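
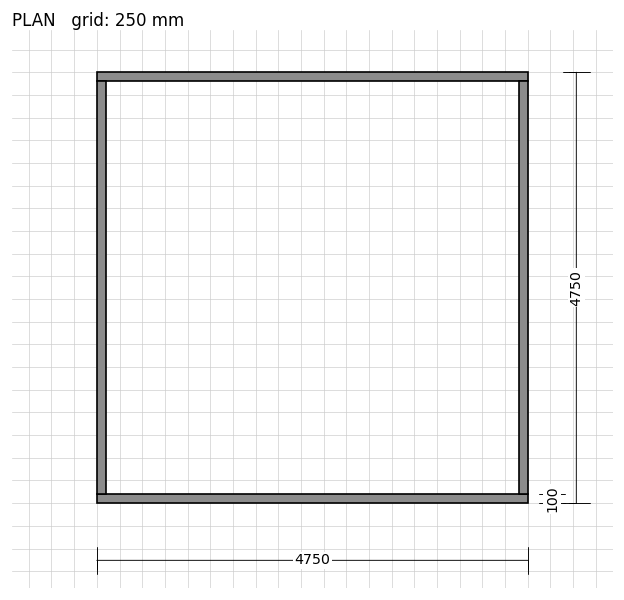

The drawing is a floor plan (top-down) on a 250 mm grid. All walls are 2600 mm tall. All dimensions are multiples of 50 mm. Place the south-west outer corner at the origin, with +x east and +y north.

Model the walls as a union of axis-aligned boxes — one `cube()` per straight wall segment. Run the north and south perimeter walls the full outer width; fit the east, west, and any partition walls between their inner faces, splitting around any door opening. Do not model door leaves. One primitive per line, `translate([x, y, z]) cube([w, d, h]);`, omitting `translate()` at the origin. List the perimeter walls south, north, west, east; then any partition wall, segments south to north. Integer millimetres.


cube([4750, 100, 2600]);
translate([0, 4650, 0]) cube([4750, 100, 2600]);
translate([0, 100, 0]) cube([100, 4550, 2600]);
translate([4650, 100, 0]) cube([100, 4550, 2600]);


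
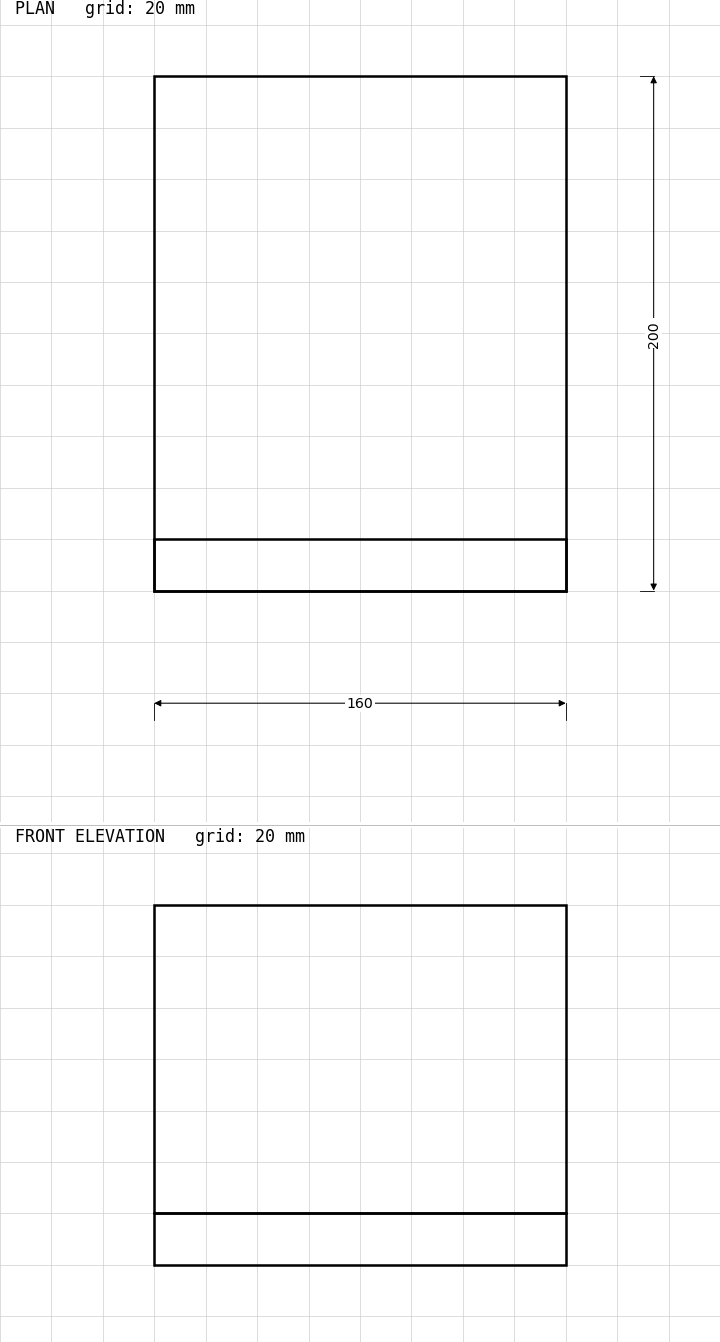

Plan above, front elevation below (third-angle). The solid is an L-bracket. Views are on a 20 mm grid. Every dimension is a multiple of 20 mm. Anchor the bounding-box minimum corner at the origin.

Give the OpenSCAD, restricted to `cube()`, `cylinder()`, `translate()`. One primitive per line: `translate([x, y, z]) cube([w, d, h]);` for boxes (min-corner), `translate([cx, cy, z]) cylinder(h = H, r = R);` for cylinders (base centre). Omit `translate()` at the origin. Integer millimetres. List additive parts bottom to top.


cube([160, 200, 20]);
translate([0, 0, 20]) cube([160, 20, 120]);


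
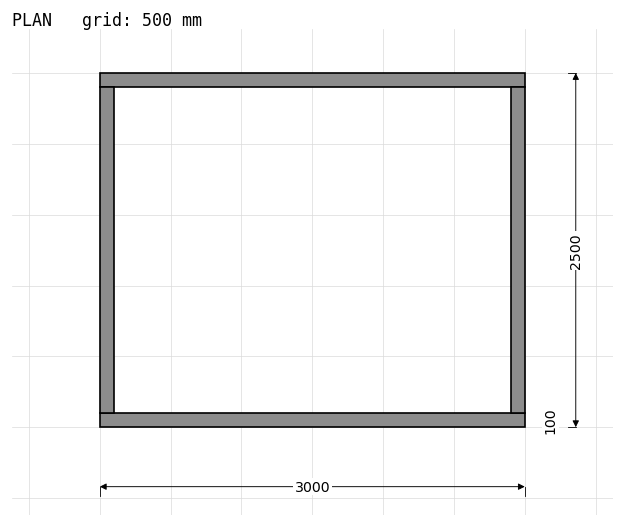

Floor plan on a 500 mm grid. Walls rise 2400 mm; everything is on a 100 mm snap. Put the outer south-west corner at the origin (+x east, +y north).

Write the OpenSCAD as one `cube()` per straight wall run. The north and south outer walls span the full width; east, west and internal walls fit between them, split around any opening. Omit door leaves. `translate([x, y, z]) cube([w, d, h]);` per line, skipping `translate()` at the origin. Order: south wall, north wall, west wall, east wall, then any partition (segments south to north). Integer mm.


cube([3000, 100, 2400]);
translate([0, 2400, 0]) cube([3000, 100, 2400]);
translate([0, 100, 0]) cube([100, 2300, 2400]);
translate([2900, 100, 0]) cube([100, 2300, 2400]);


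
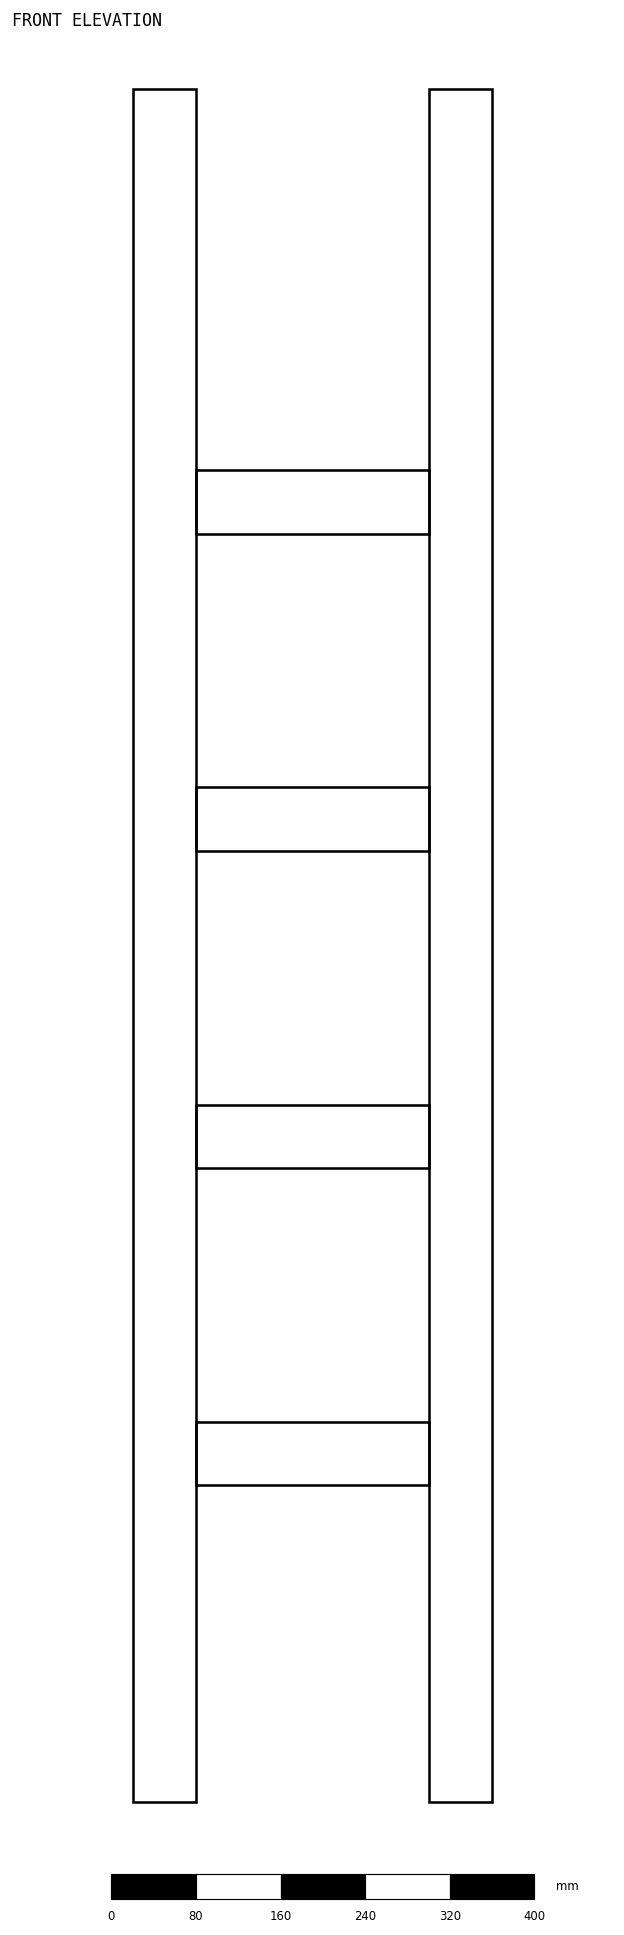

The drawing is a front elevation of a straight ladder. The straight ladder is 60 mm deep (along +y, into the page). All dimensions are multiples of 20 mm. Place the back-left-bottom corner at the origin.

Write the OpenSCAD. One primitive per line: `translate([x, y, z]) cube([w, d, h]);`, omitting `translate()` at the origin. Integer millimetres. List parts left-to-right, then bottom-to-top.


cube([60, 60, 1620]);
translate([60, 0, 300]) cube([220, 60, 60]);
translate([60, 0, 600]) cube([220, 60, 60]);
translate([60, 0, 900]) cube([220, 60, 60]);
translate([60, 0, 1200]) cube([220, 60, 60]);
translate([280, 0, 0]) cube([60, 60, 1620]);


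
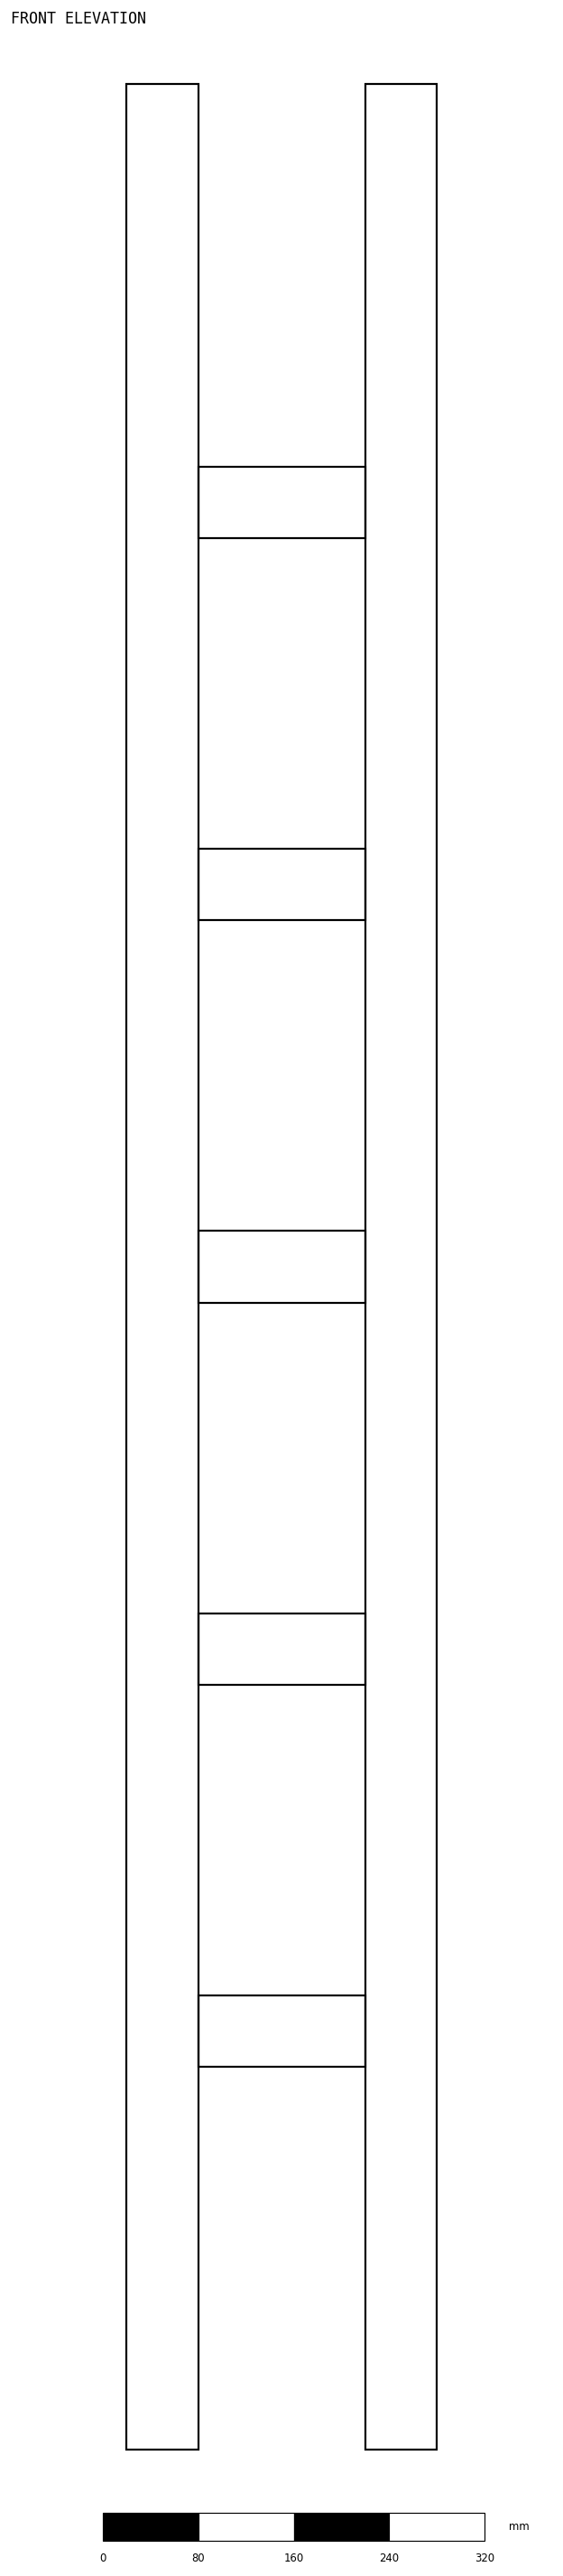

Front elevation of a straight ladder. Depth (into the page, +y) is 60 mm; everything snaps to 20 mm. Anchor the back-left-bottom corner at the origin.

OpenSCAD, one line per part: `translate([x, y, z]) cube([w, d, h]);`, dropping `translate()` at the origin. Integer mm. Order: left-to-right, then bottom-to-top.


cube([60, 60, 1980]);
translate([60, 0, 320]) cube([140, 60, 60]);
translate([60, 0, 640]) cube([140, 60, 60]);
translate([60, 0, 960]) cube([140, 60, 60]);
translate([60, 0, 1280]) cube([140, 60, 60]);
translate([60, 0, 1600]) cube([140, 60, 60]);
translate([200, 0, 0]) cube([60, 60, 1980]);


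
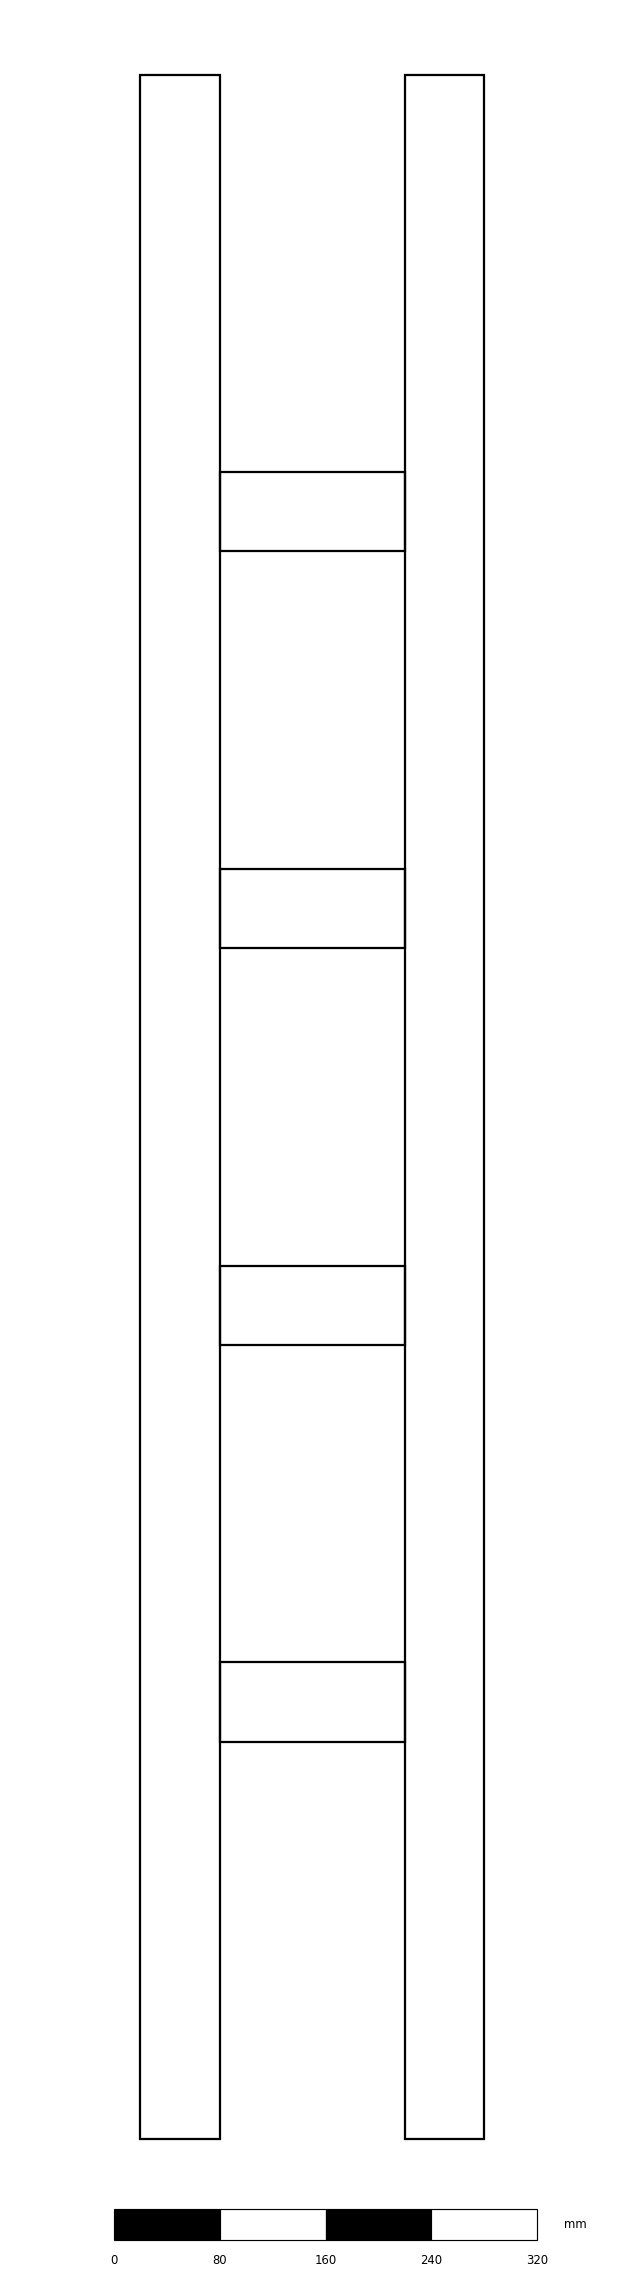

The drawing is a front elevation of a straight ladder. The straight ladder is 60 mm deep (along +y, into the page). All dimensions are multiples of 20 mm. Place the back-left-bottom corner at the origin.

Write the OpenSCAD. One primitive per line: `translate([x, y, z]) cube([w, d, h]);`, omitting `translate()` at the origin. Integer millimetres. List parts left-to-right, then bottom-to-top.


cube([60, 60, 1560]);
translate([60, 0, 300]) cube([140, 60, 60]);
translate([60, 0, 600]) cube([140, 60, 60]);
translate([60, 0, 900]) cube([140, 60, 60]);
translate([60, 0, 1200]) cube([140, 60, 60]);
translate([200, 0, 0]) cube([60, 60, 1560]);


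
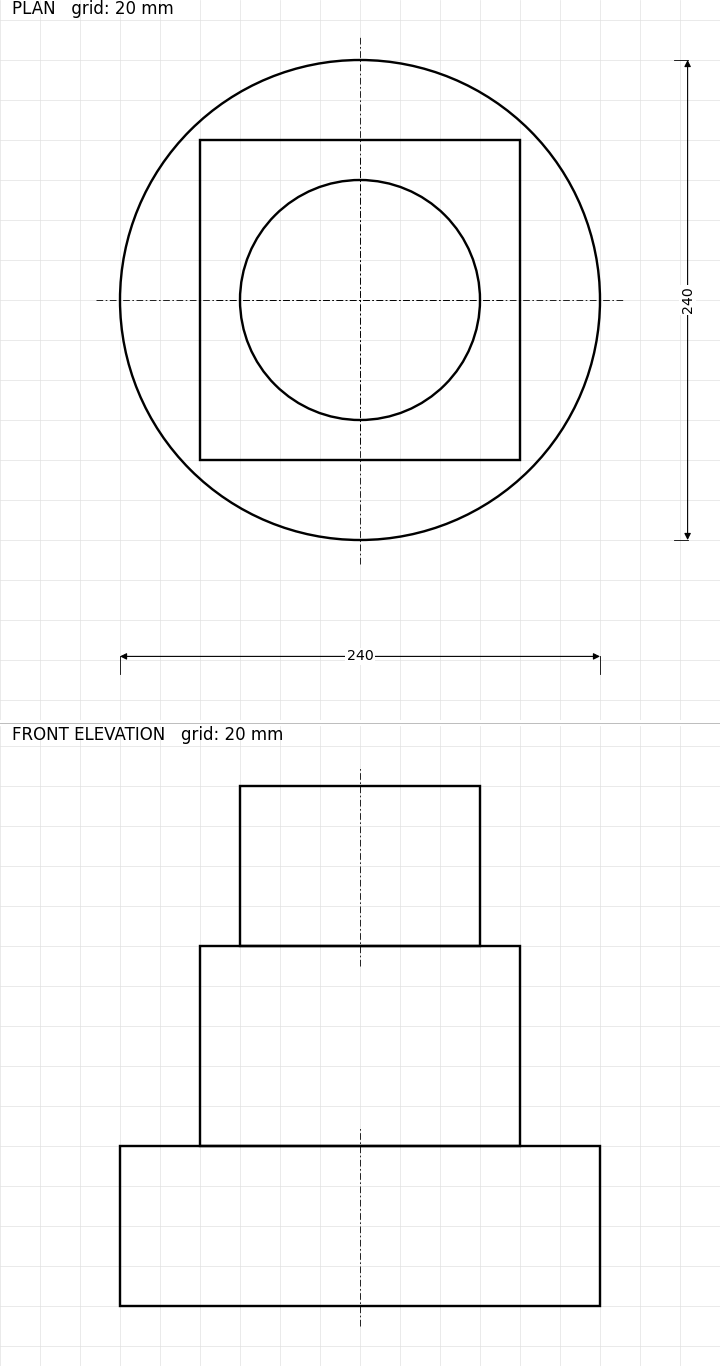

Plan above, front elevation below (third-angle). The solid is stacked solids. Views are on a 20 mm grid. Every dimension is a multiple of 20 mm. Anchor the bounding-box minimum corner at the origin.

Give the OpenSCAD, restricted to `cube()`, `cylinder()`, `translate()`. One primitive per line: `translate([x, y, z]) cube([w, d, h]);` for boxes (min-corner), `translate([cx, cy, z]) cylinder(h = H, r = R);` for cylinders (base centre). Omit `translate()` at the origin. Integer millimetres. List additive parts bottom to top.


translate([120, 120, 0]) cylinder(h = 80, r = 120);
translate([40, 40, 80]) cube([160, 160, 100]);
translate([120, 120, 180]) cylinder(h = 80, r = 60);


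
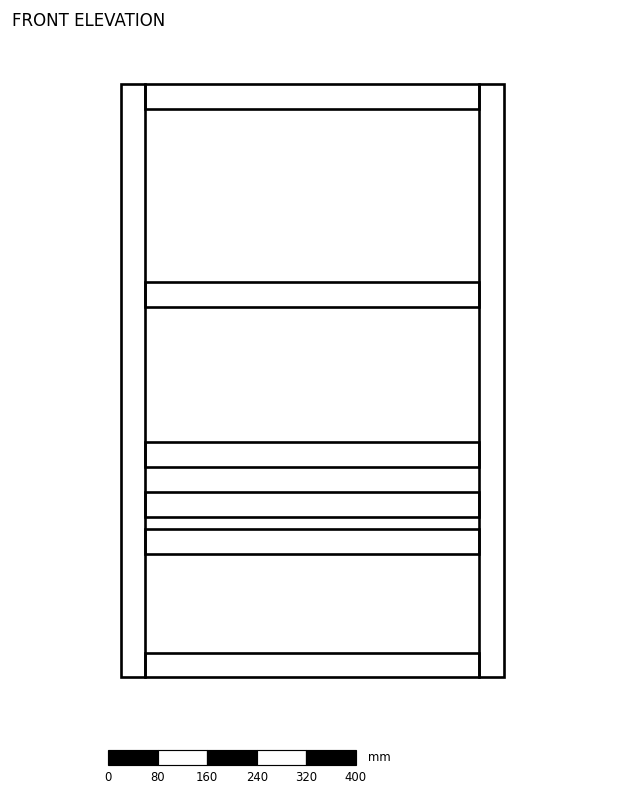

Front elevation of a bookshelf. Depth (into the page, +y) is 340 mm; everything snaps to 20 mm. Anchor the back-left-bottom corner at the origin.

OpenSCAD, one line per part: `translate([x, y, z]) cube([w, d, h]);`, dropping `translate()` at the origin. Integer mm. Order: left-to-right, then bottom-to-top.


cube([40, 340, 960]);
translate([40, 0, 0]) cube([540, 340, 40]);
translate([40, 0, 200]) cube([540, 340, 40]);
translate([40, 0, 260]) cube([540, 340, 40]);
translate([40, 0, 340]) cube([540, 340, 40]);
translate([40, 0, 600]) cube([540, 340, 40]);
translate([40, 0, 920]) cube([540, 340, 40]);
translate([580, 0, 0]) cube([40, 340, 960]);


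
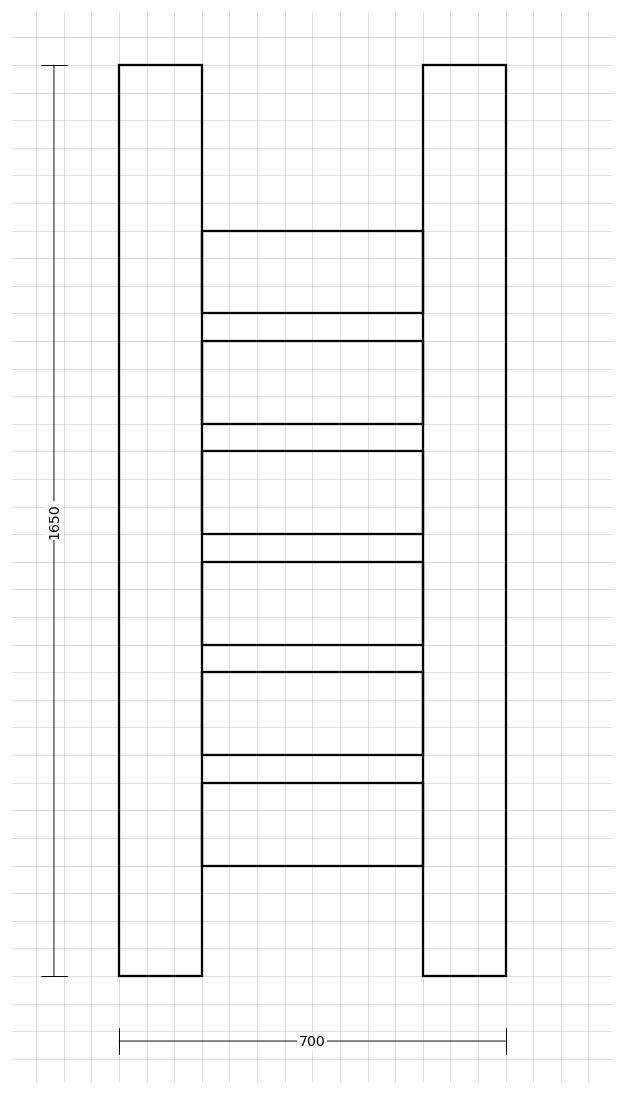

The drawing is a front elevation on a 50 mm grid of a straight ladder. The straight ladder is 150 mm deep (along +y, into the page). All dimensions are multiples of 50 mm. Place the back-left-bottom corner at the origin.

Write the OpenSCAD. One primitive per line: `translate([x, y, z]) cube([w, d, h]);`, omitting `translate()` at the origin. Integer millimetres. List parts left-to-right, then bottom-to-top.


cube([150, 150, 1650]);
translate([150, 0, 200]) cube([400, 150, 150]);
translate([150, 0, 400]) cube([400, 150, 150]);
translate([150, 0, 600]) cube([400, 150, 150]);
translate([150, 0, 800]) cube([400, 150, 150]);
translate([150, 0, 1000]) cube([400, 150, 150]);
translate([150, 0, 1200]) cube([400, 150, 150]);
translate([550, 0, 0]) cube([150, 150, 1650]);


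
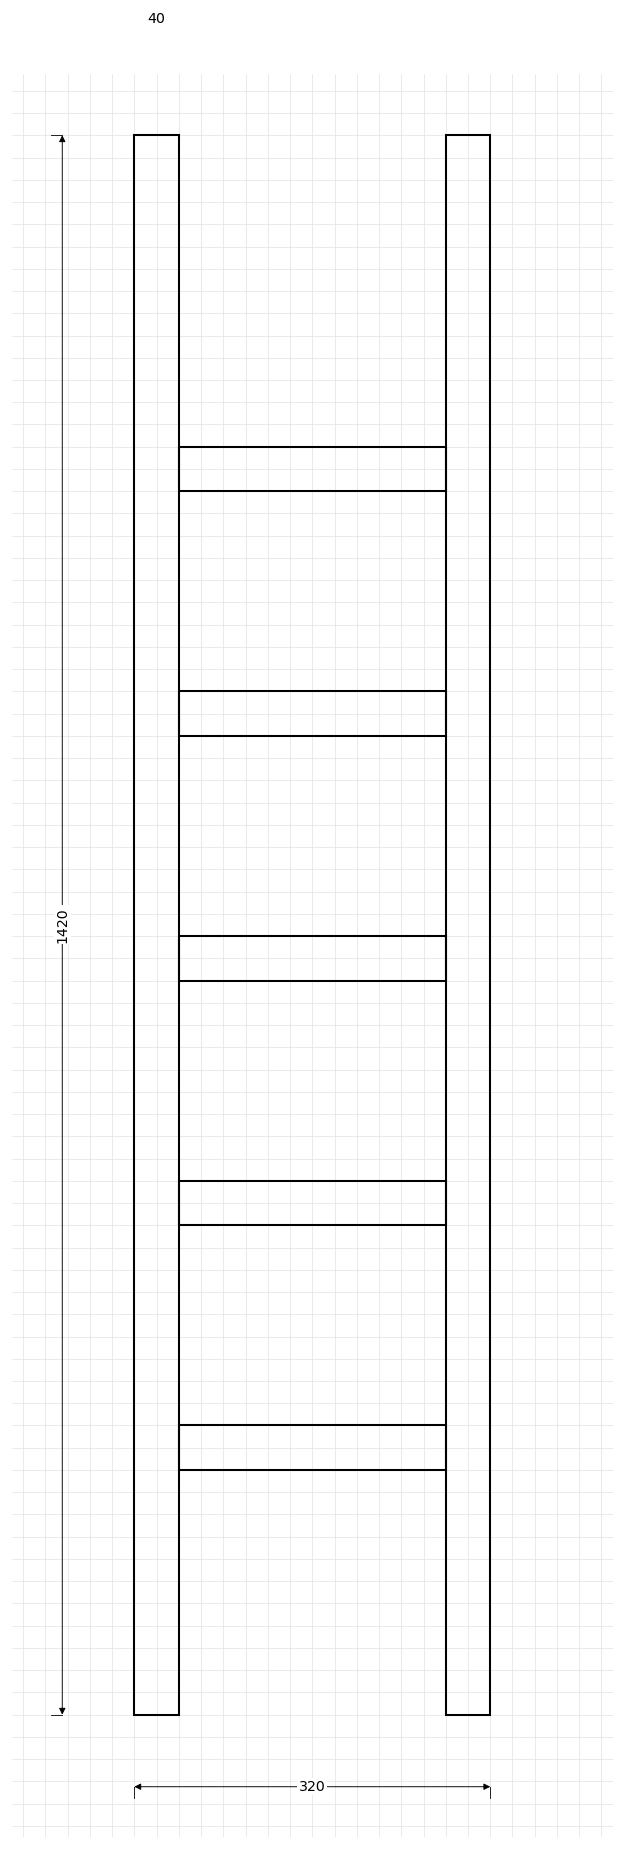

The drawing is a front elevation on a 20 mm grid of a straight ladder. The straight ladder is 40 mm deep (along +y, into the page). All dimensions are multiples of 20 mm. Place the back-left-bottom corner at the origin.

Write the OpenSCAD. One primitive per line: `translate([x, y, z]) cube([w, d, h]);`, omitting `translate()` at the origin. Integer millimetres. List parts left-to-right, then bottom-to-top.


cube([40, 40, 1420]);
translate([40, 0, 220]) cube([240, 40, 40]);
translate([40, 0, 440]) cube([240, 40, 40]);
translate([40, 0, 660]) cube([240, 40, 40]);
translate([40, 0, 880]) cube([240, 40, 40]);
translate([40, 0, 1100]) cube([240, 40, 40]);
translate([280, 0, 0]) cube([40, 40, 1420]);


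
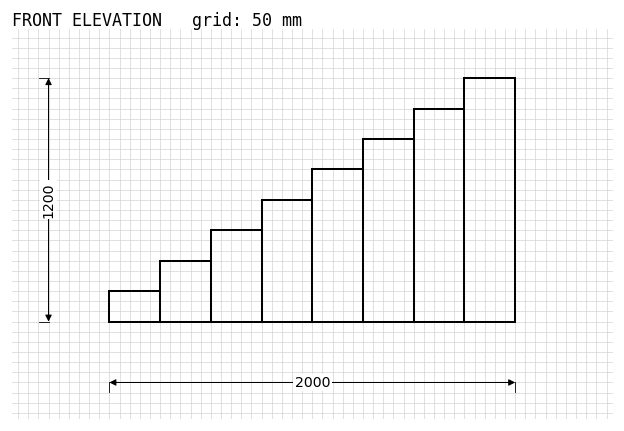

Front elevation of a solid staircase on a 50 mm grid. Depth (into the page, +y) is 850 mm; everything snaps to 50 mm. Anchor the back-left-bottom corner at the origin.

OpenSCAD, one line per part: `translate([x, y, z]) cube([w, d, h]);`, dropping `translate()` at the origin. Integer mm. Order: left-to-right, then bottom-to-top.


cube([250, 850, 150]);
translate([250, 0, 0]) cube([250, 850, 300]);
translate([500, 0, 0]) cube([250, 850, 450]);
translate([750, 0, 0]) cube([250, 850, 600]);
translate([1000, 0, 0]) cube([250, 850, 750]);
translate([1250, 0, 0]) cube([250, 850, 900]);
translate([1500, 0, 0]) cube([250, 850, 1050]);
translate([1750, 0, 0]) cube([250, 850, 1200]);


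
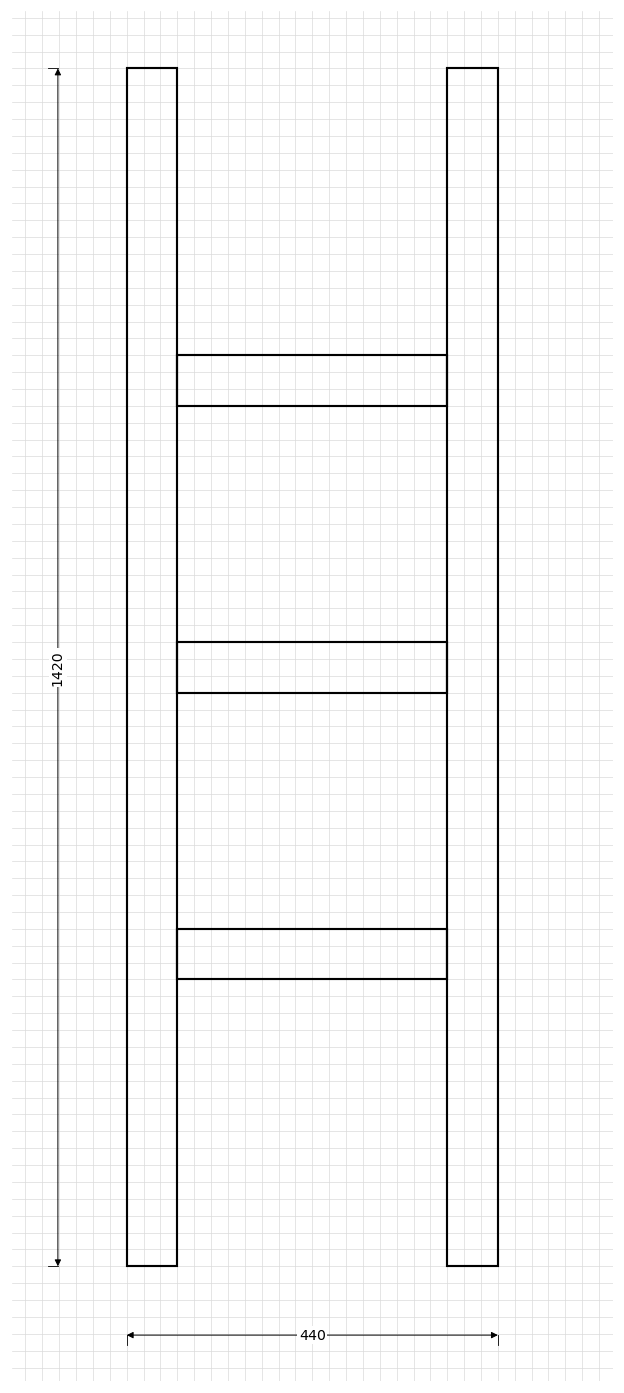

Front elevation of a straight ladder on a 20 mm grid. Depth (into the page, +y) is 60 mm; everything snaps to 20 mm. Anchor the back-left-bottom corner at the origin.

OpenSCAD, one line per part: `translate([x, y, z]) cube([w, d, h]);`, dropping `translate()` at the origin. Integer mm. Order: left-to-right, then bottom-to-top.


cube([60, 60, 1420]);
translate([60, 0, 340]) cube([320, 60, 60]);
translate([60, 0, 680]) cube([320, 60, 60]);
translate([60, 0, 1020]) cube([320, 60, 60]);
translate([380, 0, 0]) cube([60, 60, 1420]);


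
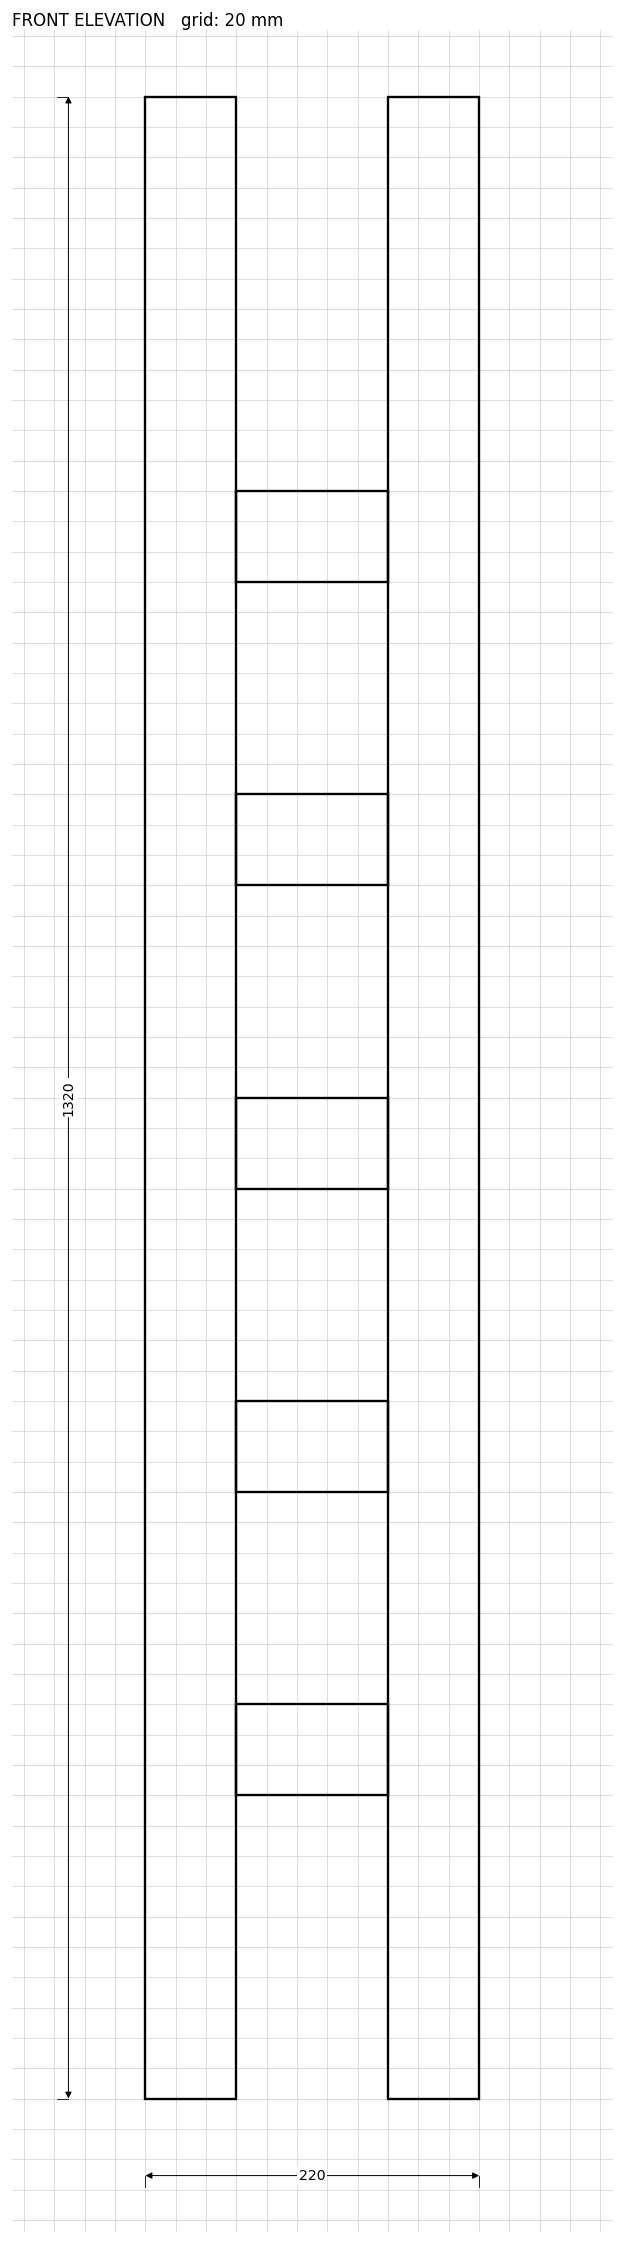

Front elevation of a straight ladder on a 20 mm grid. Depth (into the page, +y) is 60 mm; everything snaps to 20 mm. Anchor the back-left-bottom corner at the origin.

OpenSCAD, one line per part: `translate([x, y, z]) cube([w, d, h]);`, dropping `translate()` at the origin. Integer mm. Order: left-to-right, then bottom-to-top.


cube([60, 60, 1320]);
translate([60, 0, 200]) cube([100, 60, 60]);
translate([60, 0, 400]) cube([100, 60, 60]);
translate([60, 0, 600]) cube([100, 60, 60]);
translate([60, 0, 800]) cube([100, 60, 60]);
translate([60, 0, 1000]) cube([100, 60, 60]);
translate([160, 0, 0]) cube([60, 60, 1320]);


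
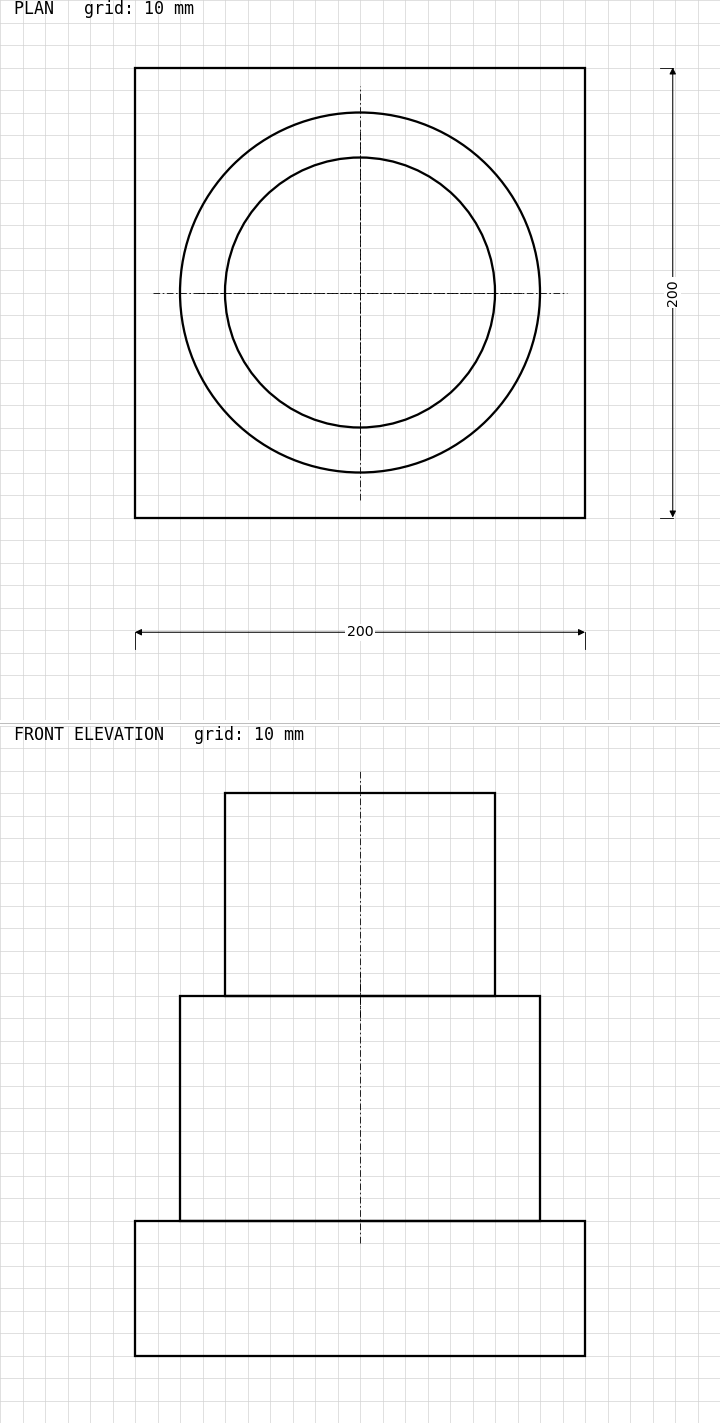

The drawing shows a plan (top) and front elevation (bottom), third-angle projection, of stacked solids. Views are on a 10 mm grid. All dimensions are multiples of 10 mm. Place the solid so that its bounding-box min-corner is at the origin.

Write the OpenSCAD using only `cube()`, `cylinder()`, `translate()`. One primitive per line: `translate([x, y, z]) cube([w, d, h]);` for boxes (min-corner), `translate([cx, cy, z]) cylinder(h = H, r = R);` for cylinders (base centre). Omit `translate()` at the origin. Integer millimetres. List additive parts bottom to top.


cube([200, 200, 60]);
translate([100, 100, 60]) cylinder(h = 100, r = 80);
translate([100, 100, 160]) cylinder(h = 90, r = 60);


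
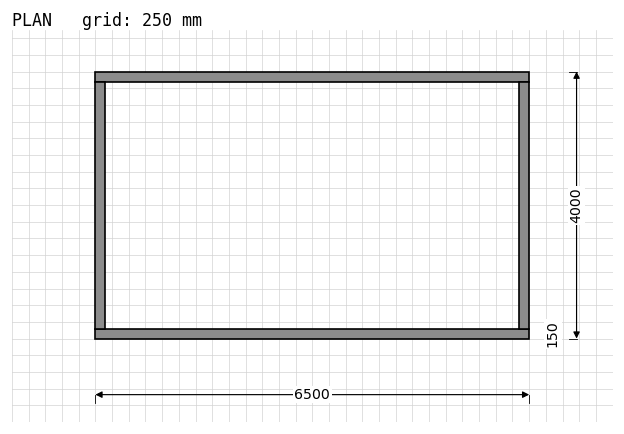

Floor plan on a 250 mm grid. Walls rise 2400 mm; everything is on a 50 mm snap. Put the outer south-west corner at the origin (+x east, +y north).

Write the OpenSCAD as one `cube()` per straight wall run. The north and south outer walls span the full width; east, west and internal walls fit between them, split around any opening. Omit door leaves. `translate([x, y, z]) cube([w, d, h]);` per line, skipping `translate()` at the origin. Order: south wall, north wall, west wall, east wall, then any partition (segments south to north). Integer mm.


cube([6500, 150, 2400]);
translate([0, 3850, 0]) cube([6500, 150, 2400]);
translate([0, 150, 0]) cube([150, 3700, 2400]);
translate([6350, 150, 0]) cube([150, 3700, 2400]);


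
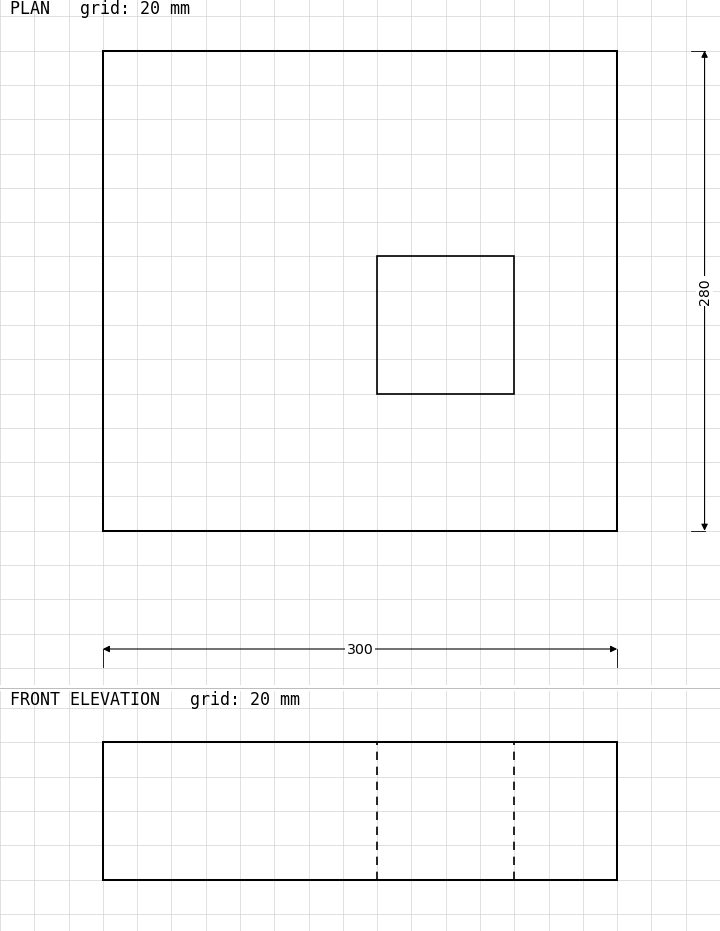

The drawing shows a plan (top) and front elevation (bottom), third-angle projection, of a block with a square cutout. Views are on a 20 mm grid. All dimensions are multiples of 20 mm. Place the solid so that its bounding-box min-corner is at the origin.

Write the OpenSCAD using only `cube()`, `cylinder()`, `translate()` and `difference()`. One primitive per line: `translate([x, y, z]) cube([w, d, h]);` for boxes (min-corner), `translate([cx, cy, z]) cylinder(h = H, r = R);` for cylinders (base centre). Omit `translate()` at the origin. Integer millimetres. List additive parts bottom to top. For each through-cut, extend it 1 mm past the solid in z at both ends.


difference() {
  cube([300, 280, 80]);
  translate([160, 80, -1]) cube([80, 80, 82]);
}


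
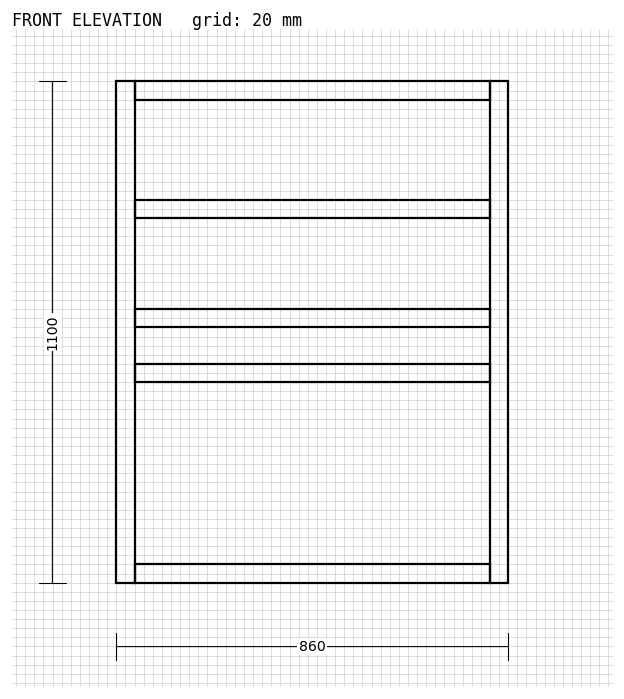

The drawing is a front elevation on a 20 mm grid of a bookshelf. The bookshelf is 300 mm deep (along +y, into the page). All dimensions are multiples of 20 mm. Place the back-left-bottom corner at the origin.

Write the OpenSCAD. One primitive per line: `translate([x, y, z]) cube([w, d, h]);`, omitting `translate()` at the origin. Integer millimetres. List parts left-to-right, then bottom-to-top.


cube([40, 300, 1100]);
translate([40, 0, 0]) cube([780, 300, 40]);
translate([40, 0, 440]) cube([780, 300, 40]);
translate([40, 0, 560]) cube([780, 300, 40]);
translate([40, 0, 800]) cube([780, 300, 40]);
translate([40, 0, 1060]) cube([780, 300, 40]);
translate([820, 0, 0]) cube([40, 300, 1100]);


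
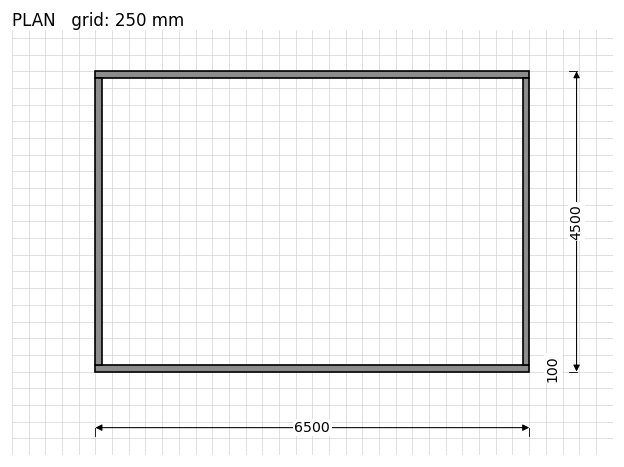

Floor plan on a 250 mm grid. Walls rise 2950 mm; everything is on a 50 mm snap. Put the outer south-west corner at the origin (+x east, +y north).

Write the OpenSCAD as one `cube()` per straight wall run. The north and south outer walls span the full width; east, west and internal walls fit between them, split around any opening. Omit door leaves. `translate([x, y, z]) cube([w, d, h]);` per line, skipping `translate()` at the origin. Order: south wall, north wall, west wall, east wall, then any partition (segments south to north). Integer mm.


cube([6500, 100, 2950]);
translate([0, 4400, 0]) cube([6500, 100, 2950]);
translate([0, 100, 0]) cube([100, 4300, 2950]);
translate([6400, 100, 0]) cube([100, 4300, 2950]);


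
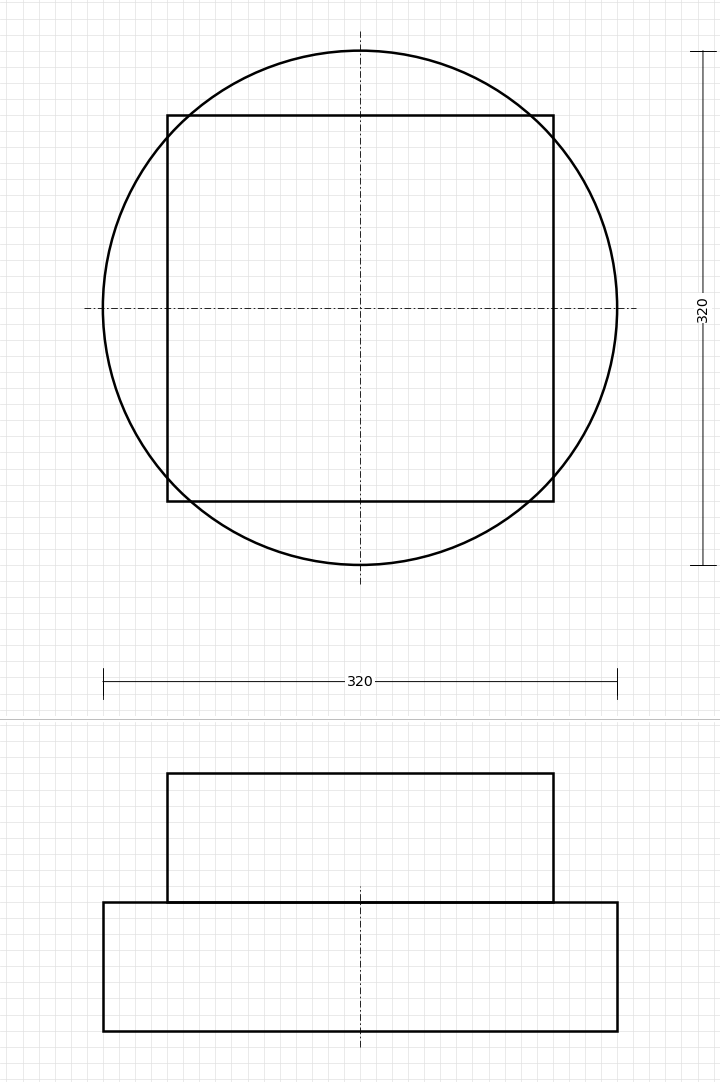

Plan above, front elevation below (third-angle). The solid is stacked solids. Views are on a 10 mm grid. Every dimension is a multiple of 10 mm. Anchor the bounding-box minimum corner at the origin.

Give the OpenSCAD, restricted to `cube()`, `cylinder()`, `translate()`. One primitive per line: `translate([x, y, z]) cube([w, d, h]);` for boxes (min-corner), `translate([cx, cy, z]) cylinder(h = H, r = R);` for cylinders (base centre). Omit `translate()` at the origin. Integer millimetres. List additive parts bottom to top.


translate([160, 160, 0]) cylinder(h = 80, r = 160);
translate([40, 40, 80]) cube([240, 240, 80]);


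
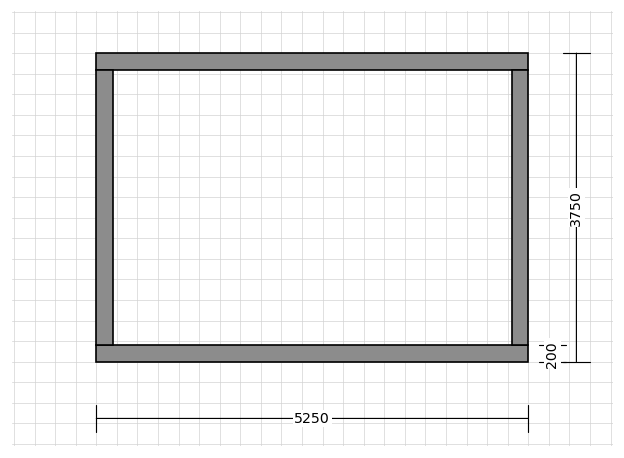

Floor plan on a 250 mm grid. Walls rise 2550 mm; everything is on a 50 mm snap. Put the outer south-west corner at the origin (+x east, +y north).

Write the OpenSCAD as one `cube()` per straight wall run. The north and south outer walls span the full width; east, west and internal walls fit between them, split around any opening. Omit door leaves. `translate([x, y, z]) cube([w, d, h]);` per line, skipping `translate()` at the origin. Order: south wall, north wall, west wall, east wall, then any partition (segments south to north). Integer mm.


cube([5250, 200, 2550]);
translate([0, 3550, 0]) cube([5250, 200, 2550]);
translate([0, 200, 0]) cube([200, 3350, 2550]);
translate([5050, 200, 0]) cube([200, 3350, 2550]);


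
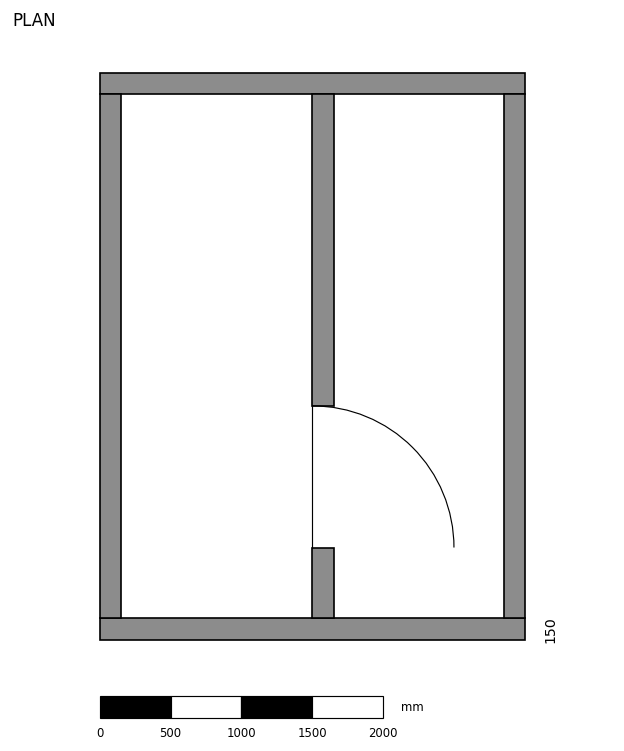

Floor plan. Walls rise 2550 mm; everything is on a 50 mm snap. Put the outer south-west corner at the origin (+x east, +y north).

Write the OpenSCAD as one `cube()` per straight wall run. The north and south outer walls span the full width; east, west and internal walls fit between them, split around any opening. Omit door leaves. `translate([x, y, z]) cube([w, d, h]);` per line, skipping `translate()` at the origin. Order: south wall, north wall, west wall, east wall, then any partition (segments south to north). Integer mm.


cube([3000, 150, 2550]);
translate([0, 3850, 0]) cube([3000, 150, 2550]);
translate([0, 150, 0]) cube([150, 3700, 2550]);
translate([2850, 150, 0]) cube([150, 3700, 2550]);
translate([1500, 150, 0]) cube([150, 500, 2550]);
translate([1500, 1650, 0]) cube([150, 2200, 2550]);


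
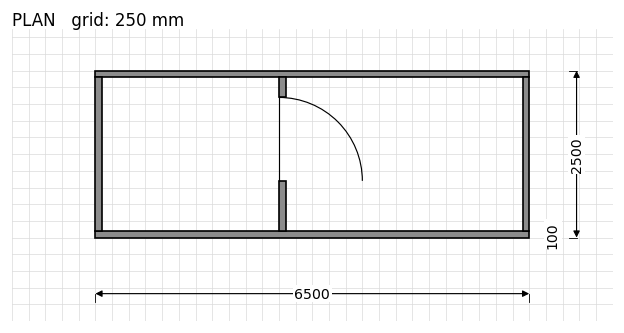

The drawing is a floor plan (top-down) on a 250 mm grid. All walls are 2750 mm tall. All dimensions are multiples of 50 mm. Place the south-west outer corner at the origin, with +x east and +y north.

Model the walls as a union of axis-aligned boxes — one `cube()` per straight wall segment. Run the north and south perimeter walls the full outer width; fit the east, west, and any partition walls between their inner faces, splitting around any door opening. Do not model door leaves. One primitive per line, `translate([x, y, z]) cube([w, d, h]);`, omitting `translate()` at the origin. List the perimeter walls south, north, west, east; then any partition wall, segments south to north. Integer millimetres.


cube([6500, 100, 2750]);
translate([0, 2400, 0]) cube([6500, 100, 2750]);
translate([0, 100, 0]) cube([100, 2300, 2750]);
translate([6400, 100, 0]) cube([100, 2300, 2750]);
translate([2750, 100, 0]) cube([100, 750, 2750]);
translate([2750, 2100, 0]) cube([100, 300, 2750]);


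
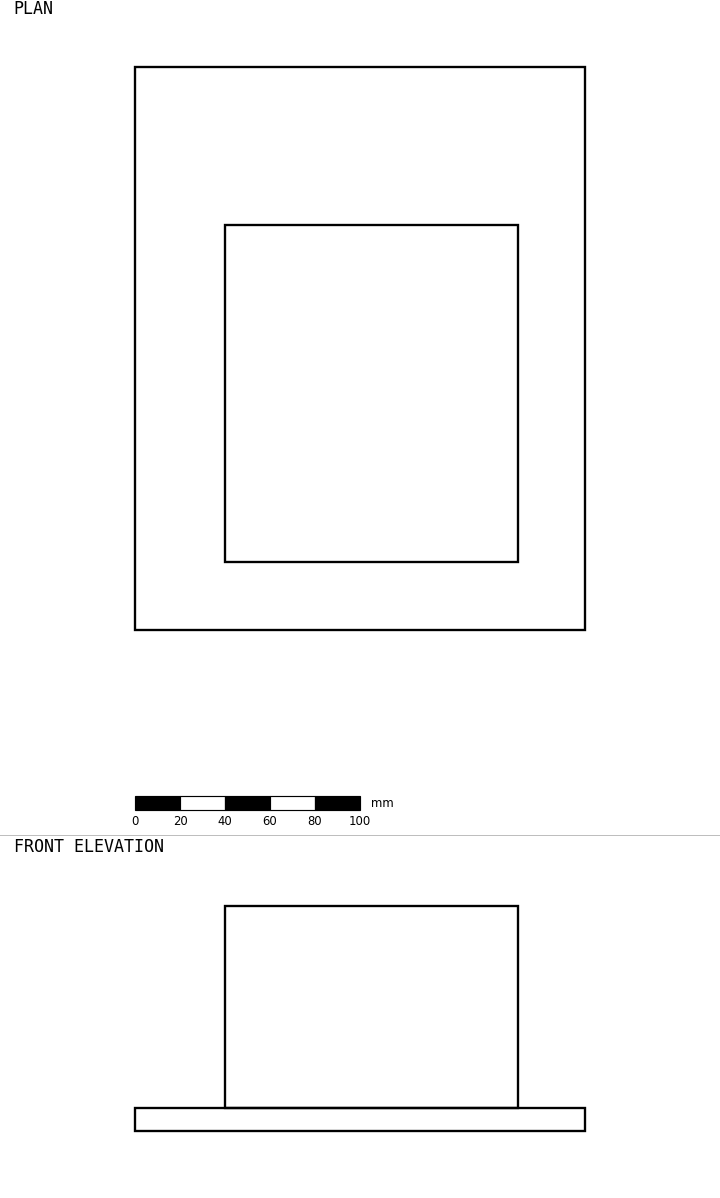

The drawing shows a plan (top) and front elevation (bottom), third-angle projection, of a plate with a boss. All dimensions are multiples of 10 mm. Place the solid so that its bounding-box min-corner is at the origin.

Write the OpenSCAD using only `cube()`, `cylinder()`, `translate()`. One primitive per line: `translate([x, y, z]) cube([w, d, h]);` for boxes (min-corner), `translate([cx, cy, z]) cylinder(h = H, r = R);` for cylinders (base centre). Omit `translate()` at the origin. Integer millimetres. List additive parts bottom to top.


cube([200, 250, 10]);
translate([40, 30, 10]) cube([130, 150, 90]);


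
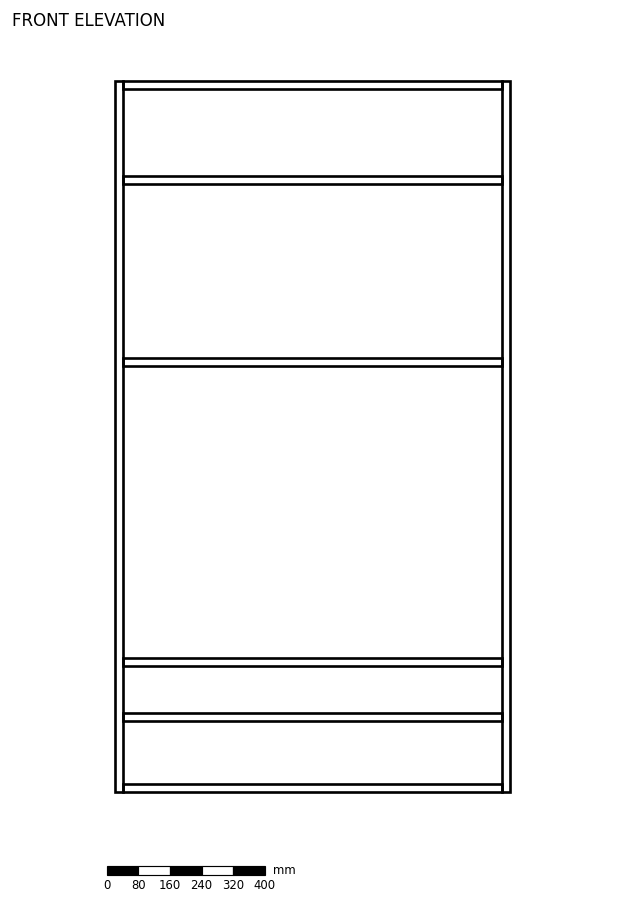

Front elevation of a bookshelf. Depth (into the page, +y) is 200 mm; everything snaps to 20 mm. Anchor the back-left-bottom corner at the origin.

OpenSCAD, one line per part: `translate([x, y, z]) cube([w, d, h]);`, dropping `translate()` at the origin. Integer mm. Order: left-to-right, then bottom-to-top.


cube([20, 200, 1800]);
translate([20, 0, 0]) cube([960, 200, 20]);
translate([20, 0, 180]) cube([960, 200, 20]);
translate([20, 0, 320]) cube([960, 200, 20]);
translate([20, 0, 1080]) cube([960, 200, 20]);
translate([20, 0, 1540]) cube([960, 200, 20]);
translate([20, 0, 1780]) cube([960, 200, 20]);
translate([980, 0, 0]) cube([20, 200, 1800]);


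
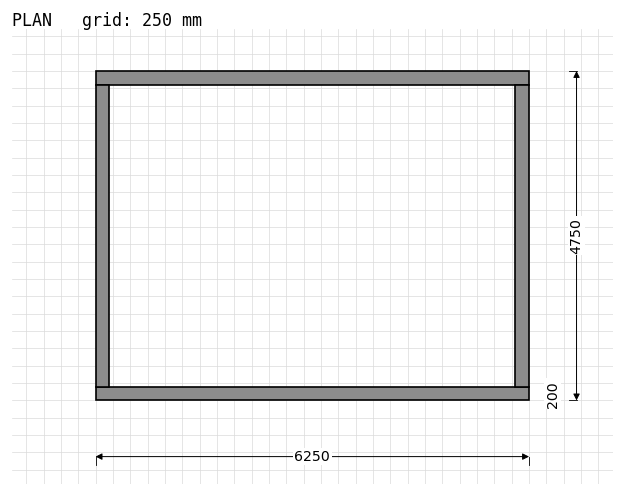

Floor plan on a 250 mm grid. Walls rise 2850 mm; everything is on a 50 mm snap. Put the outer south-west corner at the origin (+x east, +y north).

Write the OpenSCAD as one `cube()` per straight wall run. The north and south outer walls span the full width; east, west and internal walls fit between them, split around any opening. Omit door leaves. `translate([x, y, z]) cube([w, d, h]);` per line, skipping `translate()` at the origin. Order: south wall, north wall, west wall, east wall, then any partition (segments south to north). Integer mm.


cube([6250, 200, 2850]);
translate([0, 4550, 0]) cube([6250, 200, 2850]);
translate([0, 200, 0]) cube([200, 4350, 2850]);
translate([6050, 200, 0]) cube([200, 4350, 2850]);


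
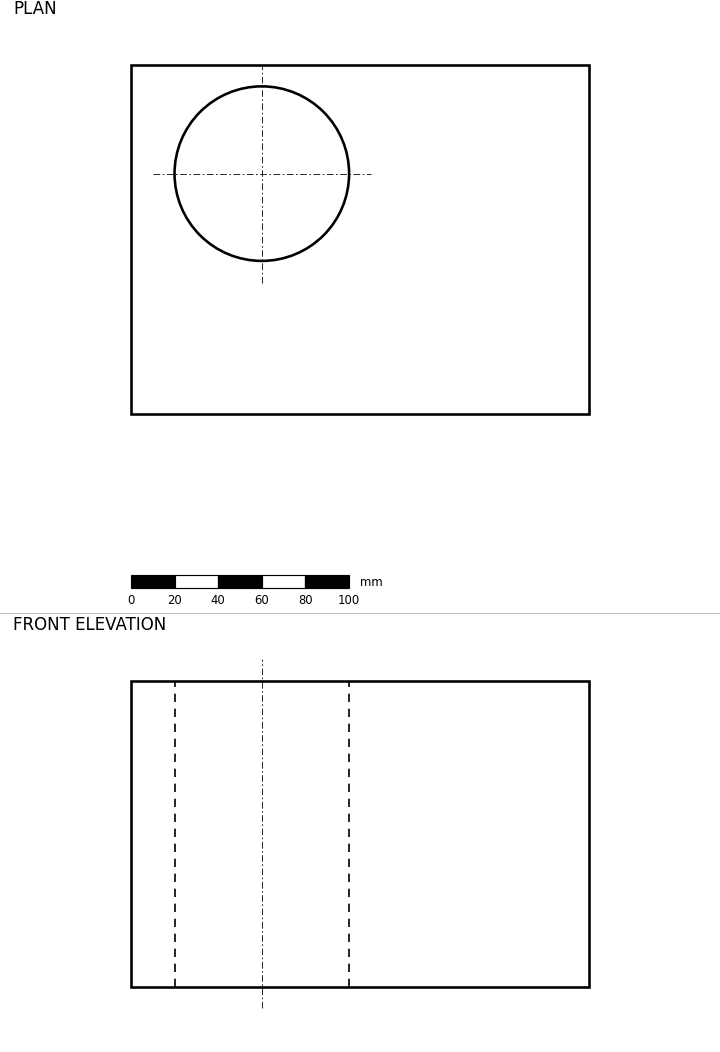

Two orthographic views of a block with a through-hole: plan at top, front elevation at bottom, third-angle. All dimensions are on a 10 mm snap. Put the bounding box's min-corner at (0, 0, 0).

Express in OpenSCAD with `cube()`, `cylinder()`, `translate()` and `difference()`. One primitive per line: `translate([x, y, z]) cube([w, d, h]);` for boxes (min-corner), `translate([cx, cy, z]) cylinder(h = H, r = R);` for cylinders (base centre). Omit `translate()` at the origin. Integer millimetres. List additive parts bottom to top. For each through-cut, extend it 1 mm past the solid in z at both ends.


difference() {
  cube([210, 160, 140]);
  translate([60, 110, -1]) cylinder(h = 142, r = 40);
}


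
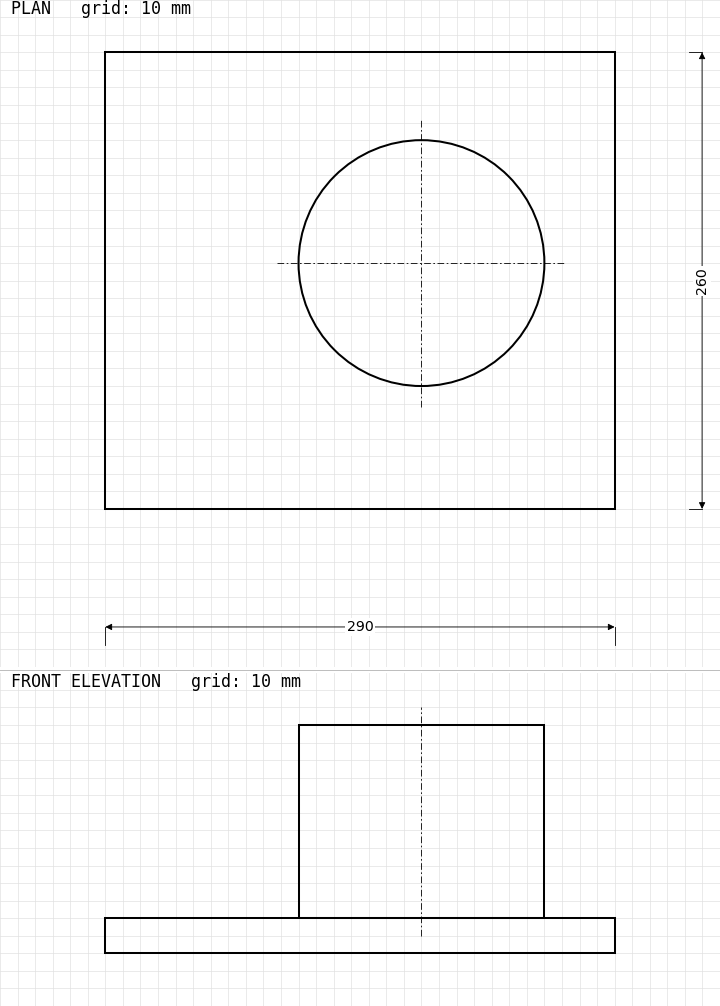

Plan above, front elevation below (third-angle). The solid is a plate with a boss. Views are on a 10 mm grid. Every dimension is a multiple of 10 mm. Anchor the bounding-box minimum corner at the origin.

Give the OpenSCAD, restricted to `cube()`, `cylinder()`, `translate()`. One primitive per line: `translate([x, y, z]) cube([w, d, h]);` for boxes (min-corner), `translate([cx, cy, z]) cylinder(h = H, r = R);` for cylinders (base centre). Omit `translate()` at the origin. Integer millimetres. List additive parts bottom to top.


cube([290, 260, 20]);
translate([180, 140, 20]) cylinder(h = 110, r = 70);


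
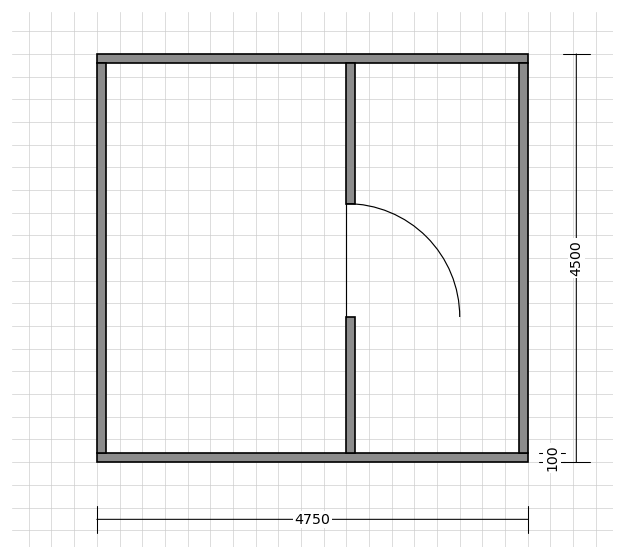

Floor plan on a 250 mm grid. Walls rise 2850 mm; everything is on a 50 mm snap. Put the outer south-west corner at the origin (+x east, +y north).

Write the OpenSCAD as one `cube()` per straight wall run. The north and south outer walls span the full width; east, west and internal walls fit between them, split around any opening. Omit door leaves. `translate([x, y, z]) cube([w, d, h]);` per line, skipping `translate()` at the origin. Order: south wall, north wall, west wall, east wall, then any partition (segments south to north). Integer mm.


cube([4750, 100, 2850]);
translate([0, 4400, 0]) cube([4750, 100, 2850]);
translate([0, 100, 0]) cube([100, 4300, 2850]);
translate([4650, 100, 0]) cube([100, 4300, 2850]);
translate([2750, 100, 0]) cube([100, 1500, 2850]);
translate([2750, 2850, 0]) cube([100, 1550, 2850]);


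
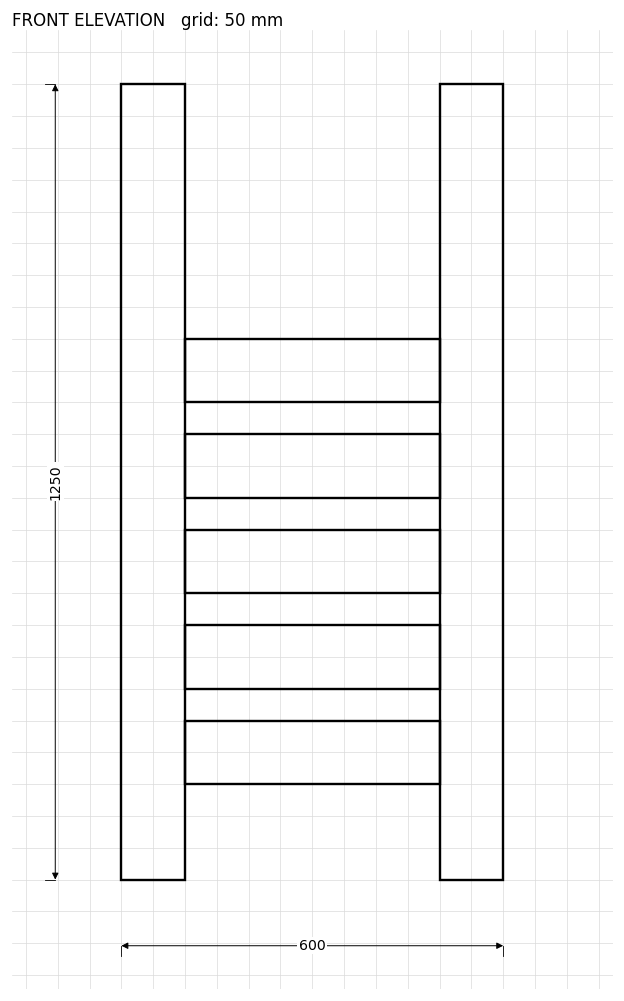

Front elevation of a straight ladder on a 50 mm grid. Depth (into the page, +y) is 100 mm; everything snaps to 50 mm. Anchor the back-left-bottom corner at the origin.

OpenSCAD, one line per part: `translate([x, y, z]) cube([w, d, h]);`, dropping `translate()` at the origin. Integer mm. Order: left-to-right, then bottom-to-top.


cube([100, 100, 1250]);
translate([100, 0, 150]) cube([400, 100, 100]);
translate([100, 0, 300]) cube([400, 100, 100]);
translate([100, 0, 450]) cube([400, 100, 100]);
translate([100, 0, 600]) cube([400, 100, 100]);
translate([100, 0, 750]) cube([400, 100, 100]);
translate([500, 0, 0]) cube([100, 100, 1250]);


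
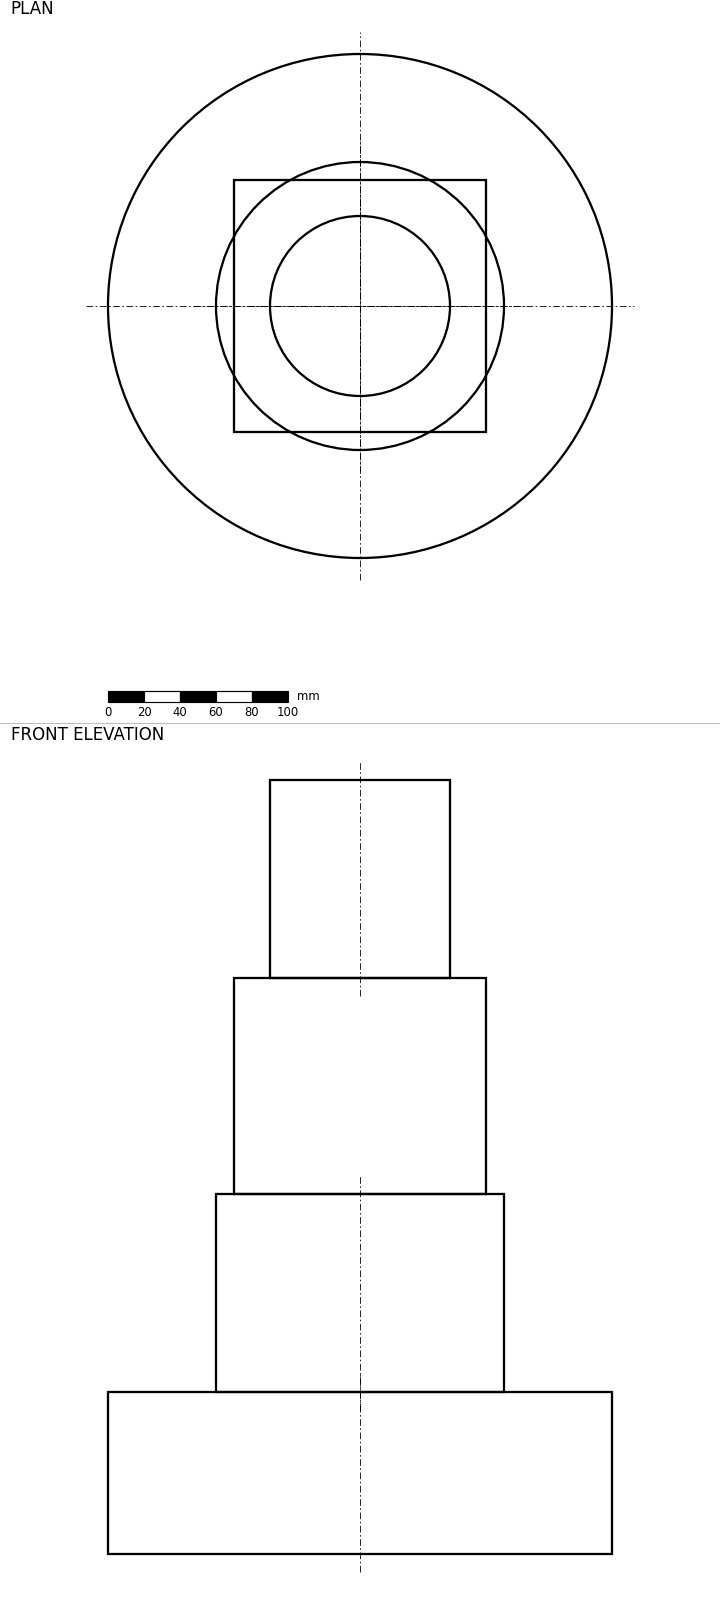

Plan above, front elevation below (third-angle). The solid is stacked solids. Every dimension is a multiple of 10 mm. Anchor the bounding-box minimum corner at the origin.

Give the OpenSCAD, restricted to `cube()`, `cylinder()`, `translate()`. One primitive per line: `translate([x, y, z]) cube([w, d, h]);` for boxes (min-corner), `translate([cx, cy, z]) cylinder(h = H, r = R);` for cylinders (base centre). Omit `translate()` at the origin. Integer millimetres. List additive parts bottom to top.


translate([140, 140, 0]) cylinder(h = 90, r = 140);
translate([140, 140, 90]) cylinder(h = 110, r = 80);
translate([70, 70, 200]) cube([140, 140, 120]);
translate([140, 140, 320]) cylinder(h = 110, r = 50);


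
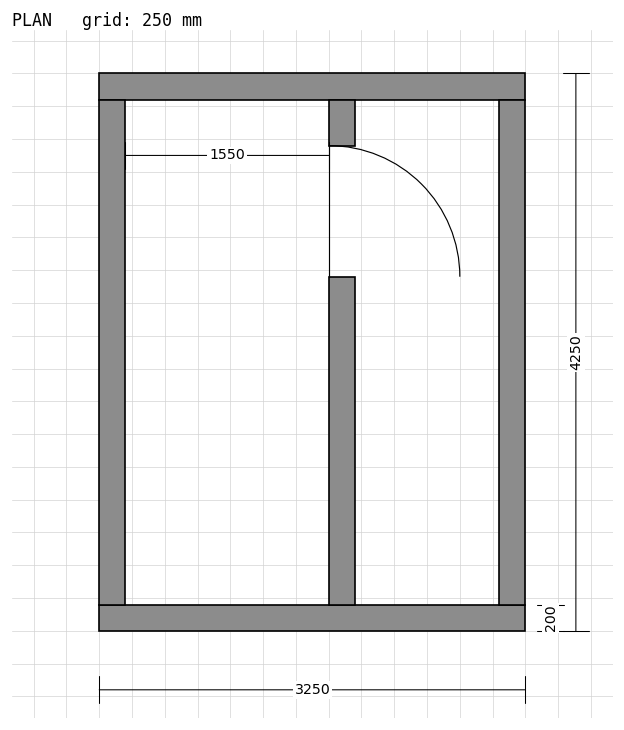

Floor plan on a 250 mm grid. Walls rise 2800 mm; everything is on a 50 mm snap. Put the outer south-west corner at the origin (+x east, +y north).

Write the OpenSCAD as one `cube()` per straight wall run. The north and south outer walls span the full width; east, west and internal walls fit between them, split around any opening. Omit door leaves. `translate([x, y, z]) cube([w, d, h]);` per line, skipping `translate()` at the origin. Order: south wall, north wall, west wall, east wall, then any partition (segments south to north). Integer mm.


cube([3250, 200, 2800]);
translate([0, 4050, 0]) cube([3250, 200, 2800]);
translate([0, 200, 0]) cube([200, 3850, 2800]);
translate([3050, 200, 0]) cube([200, 3850, 2800]);
translate([1750, 200, 0]) cube([200, 2500, 2800]);
translate([1750, 3700, 0]) cube([200, 350, 2800]);


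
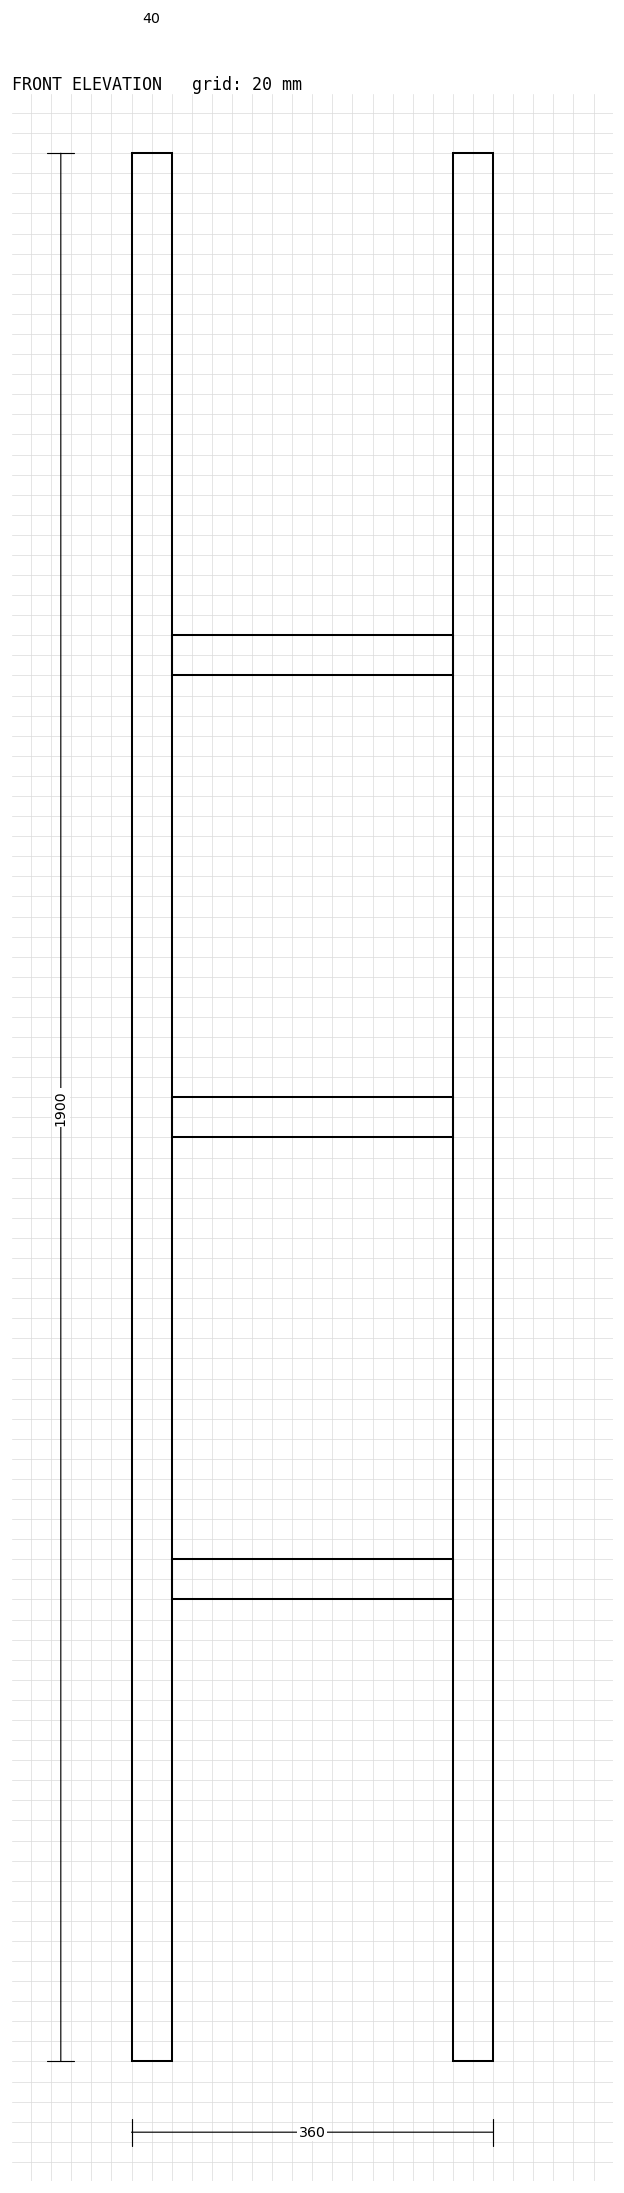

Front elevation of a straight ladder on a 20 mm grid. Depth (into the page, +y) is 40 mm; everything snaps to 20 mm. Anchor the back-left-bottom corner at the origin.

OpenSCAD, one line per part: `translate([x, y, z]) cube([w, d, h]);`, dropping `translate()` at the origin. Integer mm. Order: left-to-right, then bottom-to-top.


cube([40, 40, 1900]);
translate([40, 0, 460]) cube([280, 40, 40]);
translate([40, 0, 920]) cube([280, 40, 40]);
translate([40, 0, 1380]) cube([280, 40, 40]);
translate([320, 0, 0]) cube([40, 40, 1900]);
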